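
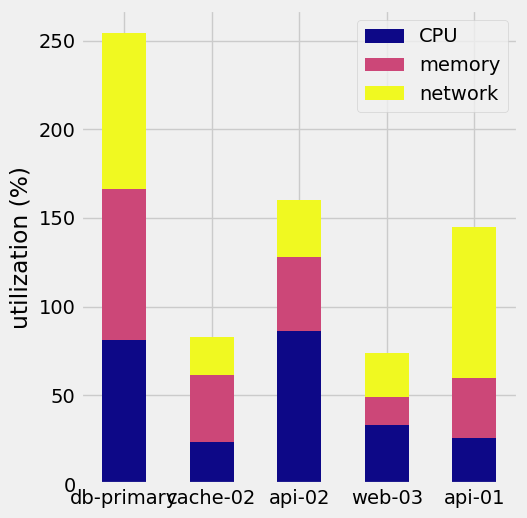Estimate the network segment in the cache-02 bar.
network top ≈ 75, bottom ≈ 50; segment ≈ 25.

≈ 25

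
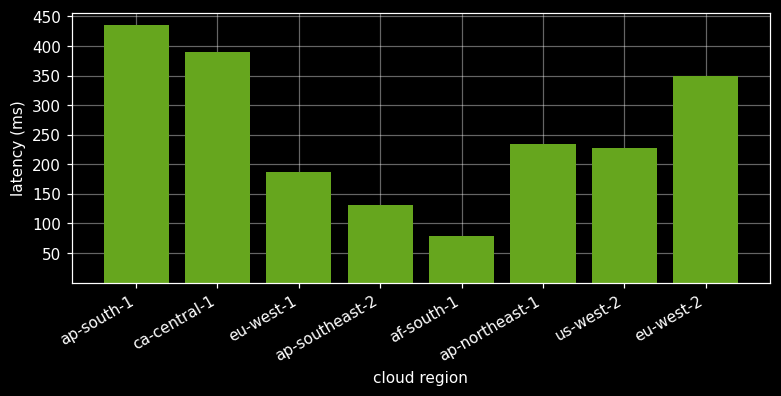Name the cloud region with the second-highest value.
ca-central-1

Top 3: ap-south-1 ≈ 450, ca-central-1 ≈ 400, eu-west-2 ≈ 350.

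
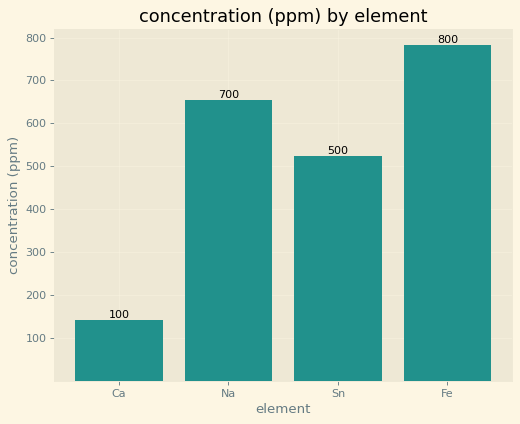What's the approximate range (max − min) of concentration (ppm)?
≈ 700

Max Fe ≈ 800, min Ca ≈ 100; range ≈ 700.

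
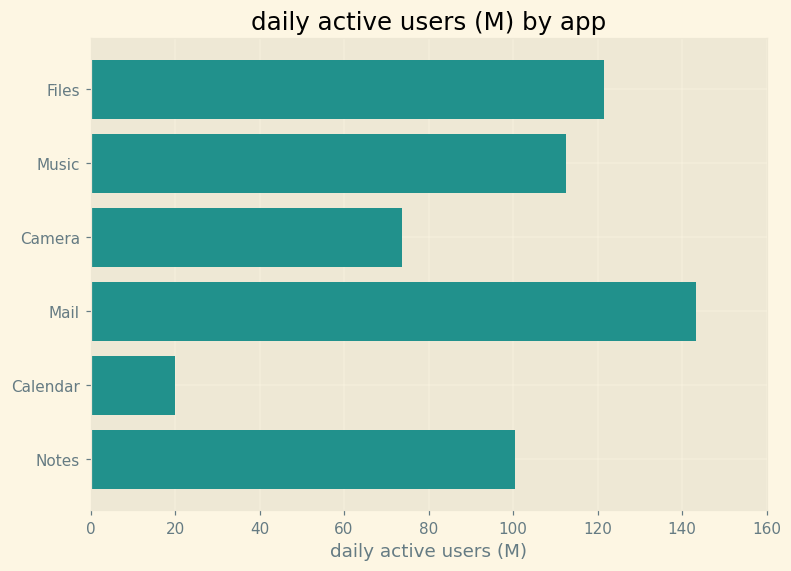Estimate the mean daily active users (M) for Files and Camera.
(120 + 80) / 2 ≈ 100.

≈ 100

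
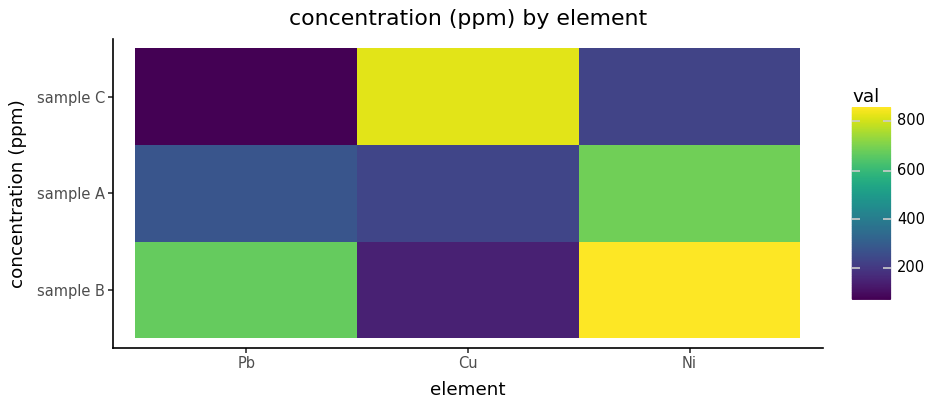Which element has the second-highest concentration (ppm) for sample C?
Ni

Top 3 for sample C: Cu ≈ 800, Ni ≈ 200, Pb ≈ 100.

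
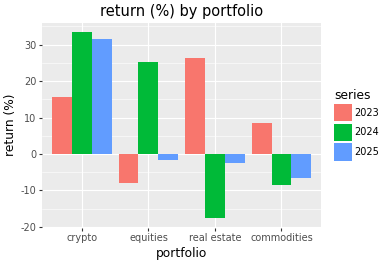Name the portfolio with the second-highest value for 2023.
Top 3 for 2023: real estate ≈ 25, crypto ≈ 15, commodities ≈ 10.

crypto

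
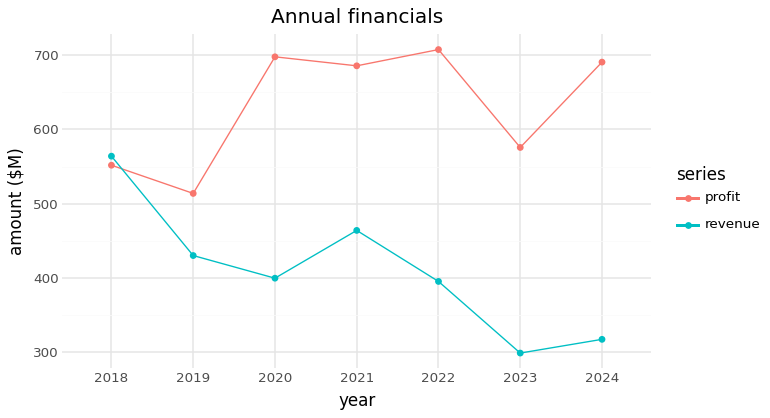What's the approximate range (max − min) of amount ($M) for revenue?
Max 2018 ≈ 550, min 2023 ≈ 300; range ≈ 250.

≈ 250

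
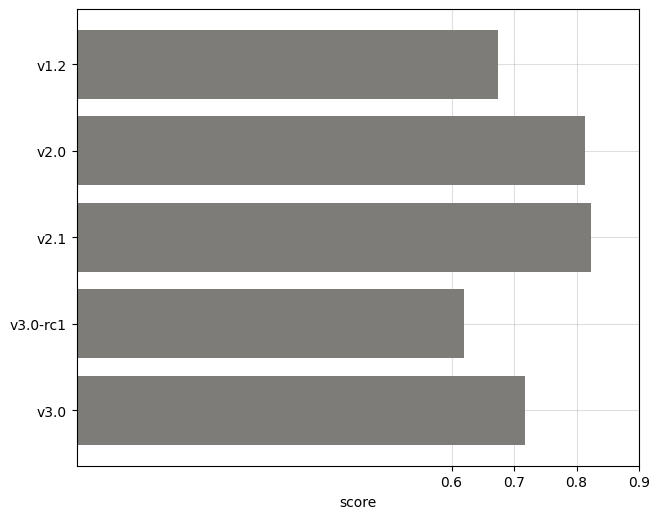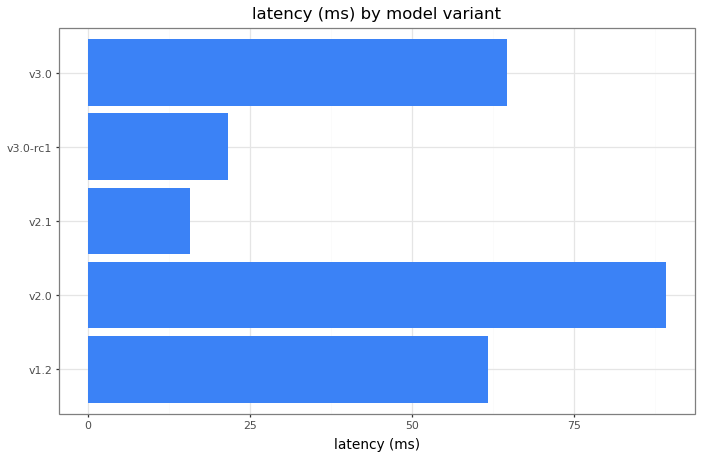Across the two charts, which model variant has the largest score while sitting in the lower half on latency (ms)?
v2.1

Chart 2 median latency (ms) ≈ 60; below-median model variants: v2.1, v3.0-rc1. Among those, v2.1 has the highest score (≈ 0.8).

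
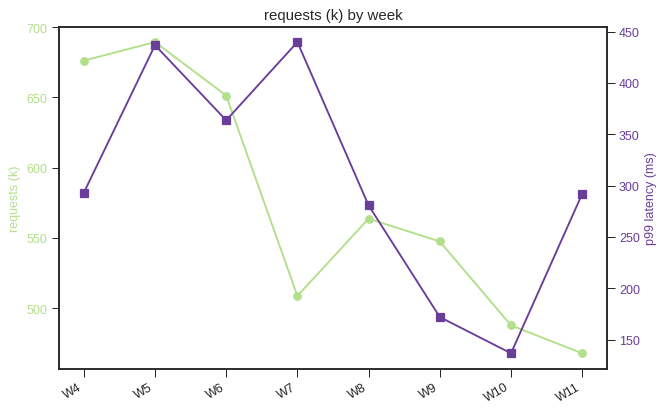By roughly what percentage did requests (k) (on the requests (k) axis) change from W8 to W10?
W8 ≈ 560, W10 ≈ 480; (480 − 560) / 560 ≈ -14.3%.

≈ -14.3%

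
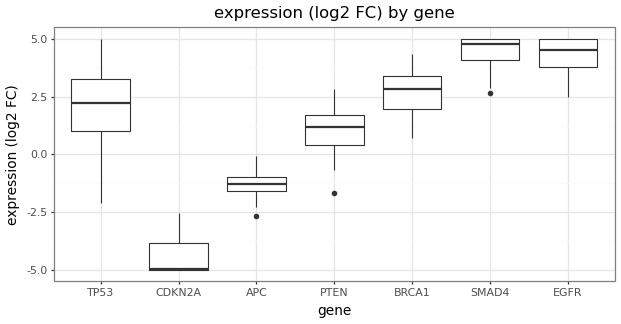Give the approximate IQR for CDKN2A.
≈ 1

Q3 ≈ -4, Q1 ≈ -5; IQR ≈ 1.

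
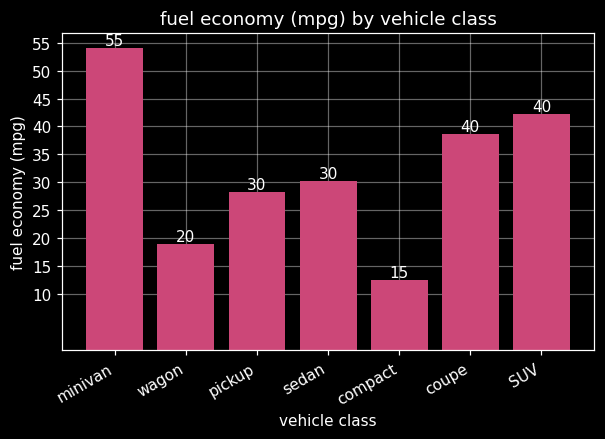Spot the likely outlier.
minivan ≈ 55; the rest sit between ≈ 15 and ≈ 40.

minivan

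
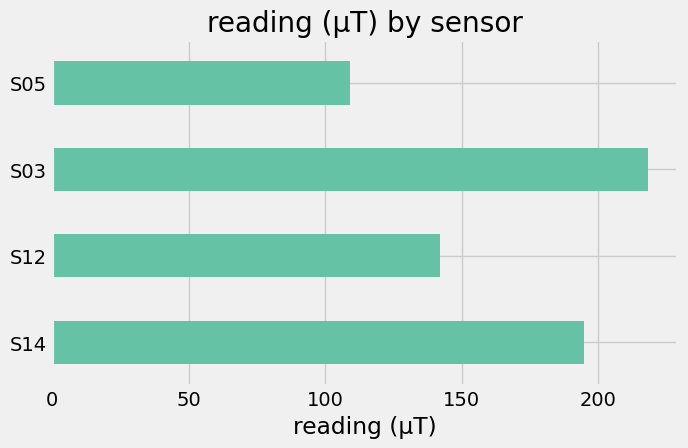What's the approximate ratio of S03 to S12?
S03 ≈ 220, S12 ≈ 140; 220/140 ≈ 1.57.

≈ 1.57×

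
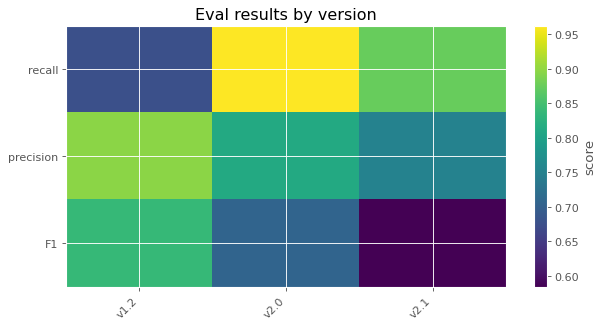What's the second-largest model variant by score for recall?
v2.1

Top 3 for recall: v2.0 ≈ 0.95, v2.1 ≈ 0.85, v1.2 ≈ 0.70.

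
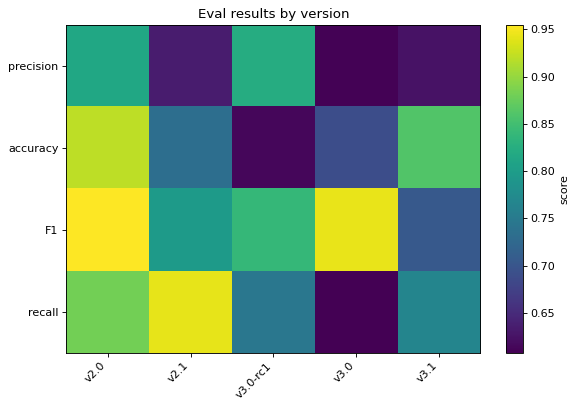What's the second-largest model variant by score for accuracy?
v3.1

Top 3 for accuracy: v2.0 ≈ 0.90, v3.1 ≈ 0.85, v2.1 ≈ 0.75.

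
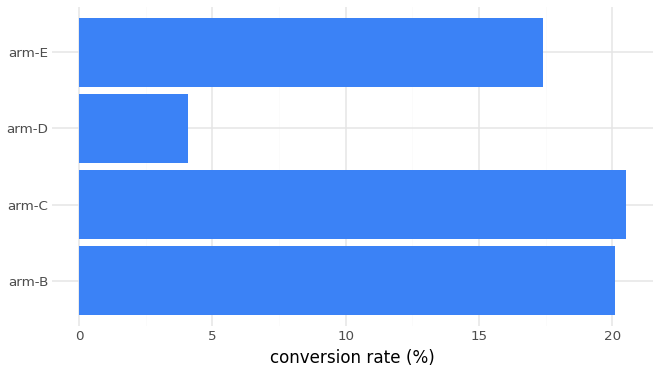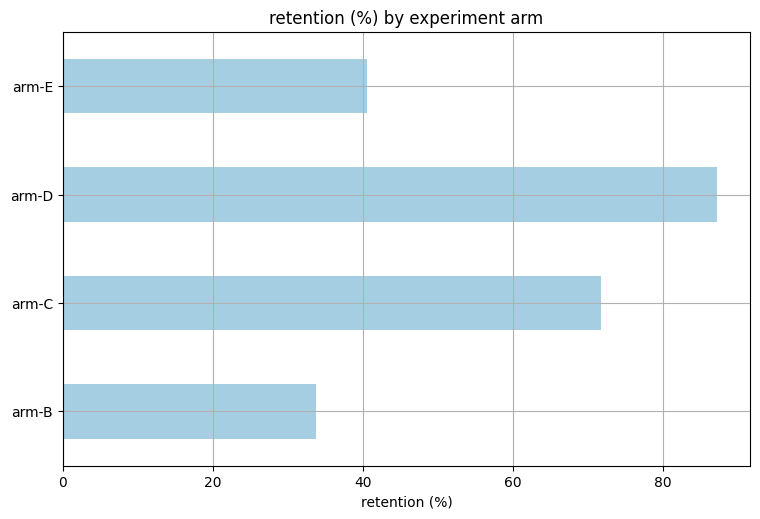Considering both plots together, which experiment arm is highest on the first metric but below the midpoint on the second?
arm-B

Chart 2 median retention (%) ≈ 60; below-median experiment arms: arm-B, arm-E. Among those, arm-B has the highest conversion rate (%) (≈ 20).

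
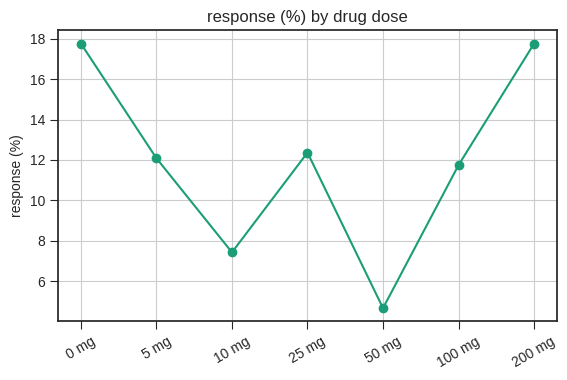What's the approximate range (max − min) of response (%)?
≈ 14

Max 0 mg ≈ 18, min 50 mg ≈ 4; range ≈ 14.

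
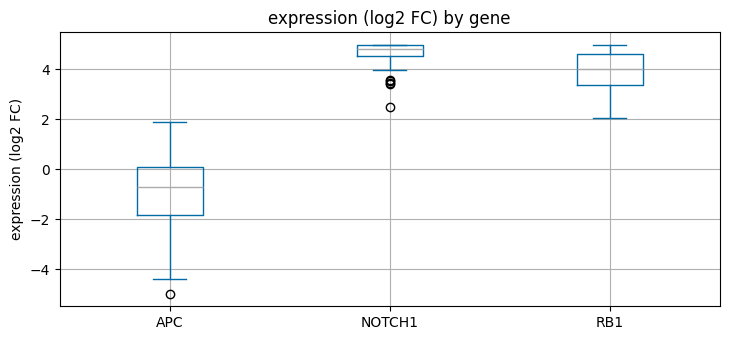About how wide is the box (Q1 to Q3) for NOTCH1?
≈ 0.5

Q3 ≈ 5.0, Q1 ≈ 4.5; IQR ≈ 0.5.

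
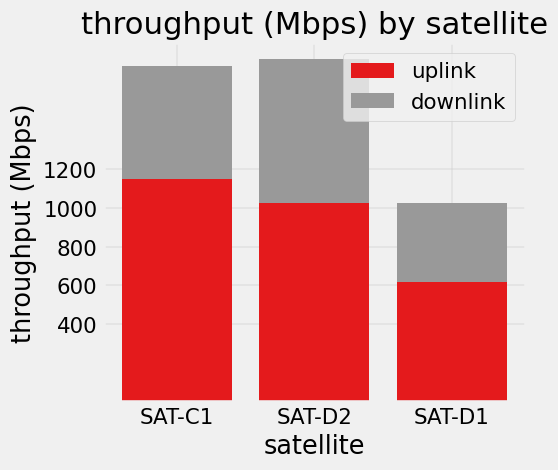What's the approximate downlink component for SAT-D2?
downlink top ≈ 1800, bottom ≈ 1000; segment ≈ 800.

≈ 800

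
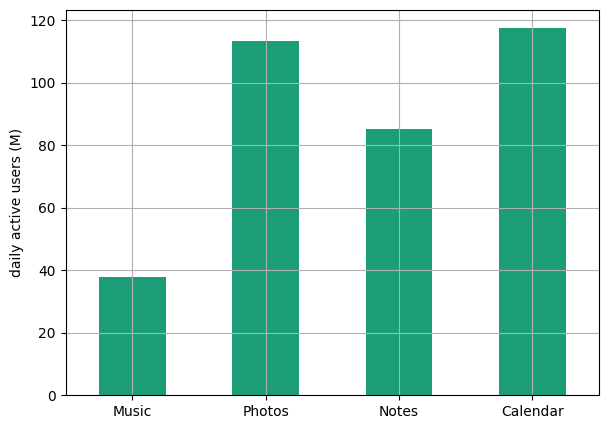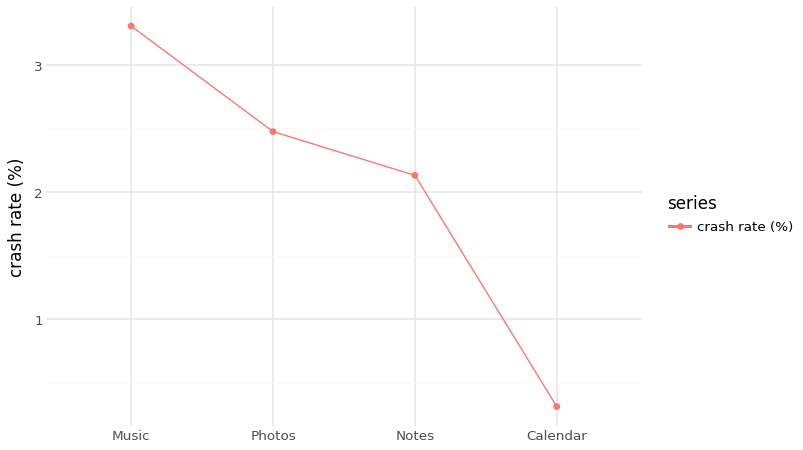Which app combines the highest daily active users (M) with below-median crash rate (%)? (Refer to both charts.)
Chart 2 median crash rate (%) ≈ 2.5; below-median apps: Notes, Calendar. Among those, Calendar has the highest daily active users (M) (≈ 120).

Calendar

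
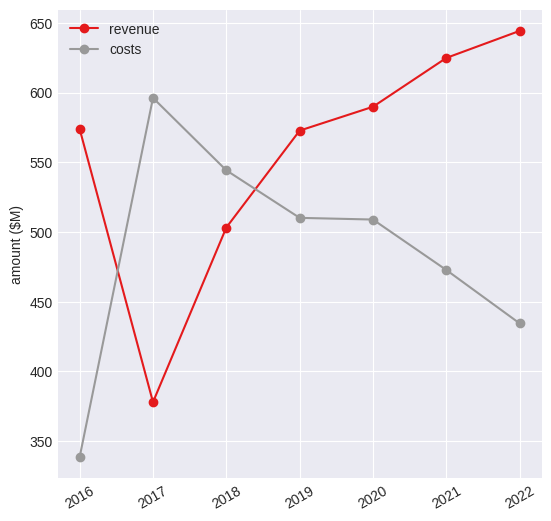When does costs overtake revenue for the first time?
2017

2016: costs ≈ 350 vs revenue ≈ 550 (not yet); 2017: costs ≈ 600 vs revenue ≈ 400 (first crossover).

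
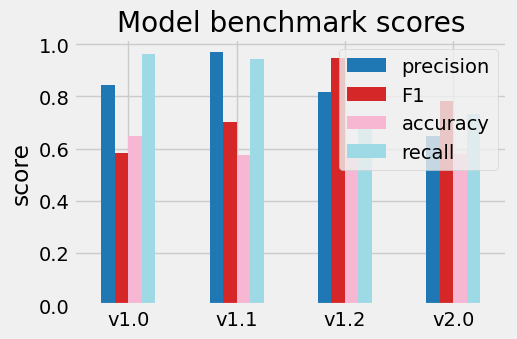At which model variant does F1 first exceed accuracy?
v1.0: F1 ≈ 0.6 vs accuracy ≈ 0.6 (not yet); v1.1: F1 ≈ 0.7 vs accuracy ≈ 0.6 (first crossover).

v1.1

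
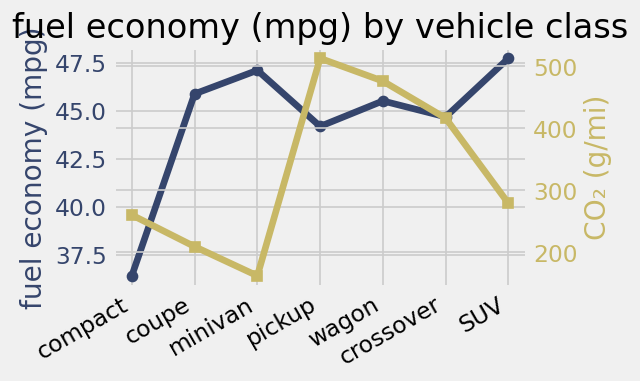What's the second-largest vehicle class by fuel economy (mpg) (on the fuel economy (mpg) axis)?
Top 3 (on the fuel economy (mpg) axis): SUV ≈ 48, minivan ≈ 47, coupe ≈ 46.

minivan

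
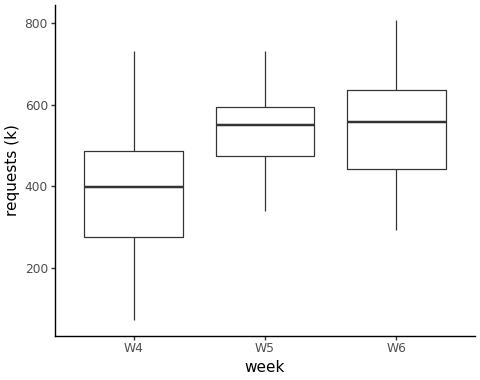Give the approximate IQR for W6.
Q3 ≈ 640, Q1 ≈ 440; IQR ≈ 200.

≈ 200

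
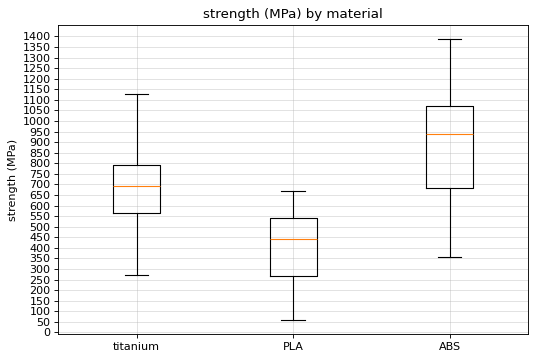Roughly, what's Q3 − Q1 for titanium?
≈ 250

Q3 ≈ 800, Q1 ≈ 550; IQR ≈ 250.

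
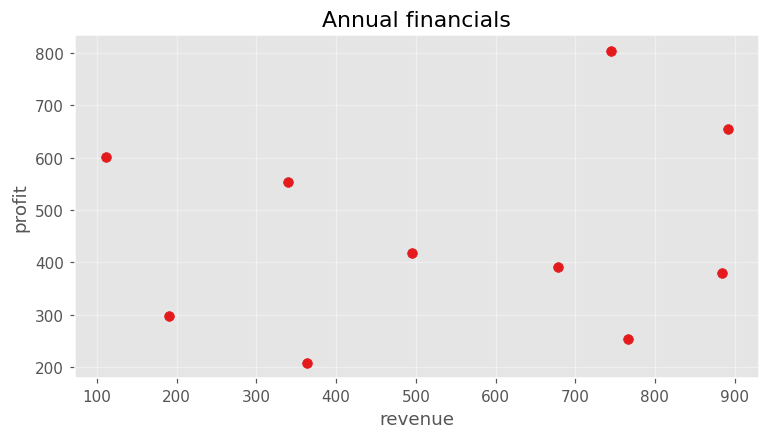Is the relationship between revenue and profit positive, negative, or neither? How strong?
no clear correlation

Points are roughly uncorrelated; weak (|r| ≈ 0.2).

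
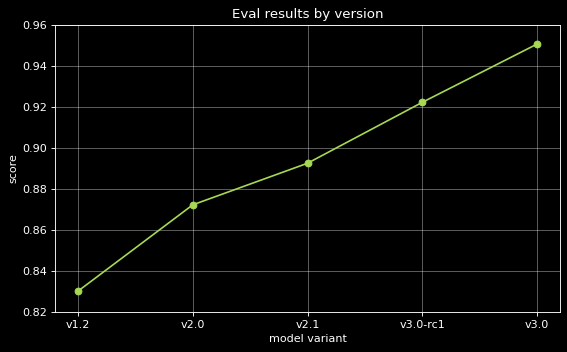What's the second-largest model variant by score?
Top 3: v3.0 ≈ 0.96, v3.0-rc1 ≈ 0.92, v2.1 ≈ 0.90.

v3.0-rc1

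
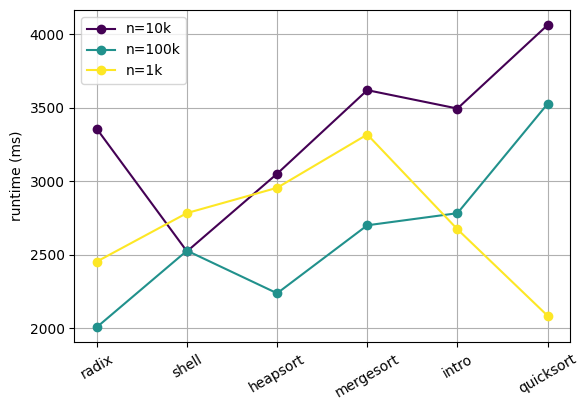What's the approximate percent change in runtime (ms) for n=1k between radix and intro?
radix ≈ 2400, intro ≈ 2600; (2600 − 2400) / 2400 ≈ +8.3%.

≈ +8.3%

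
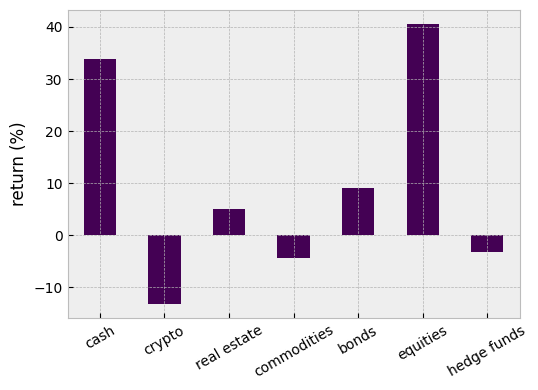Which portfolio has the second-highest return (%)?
Top 3: equities ≈ 40, cash ≈ 35, bonds ≈ 10.

cash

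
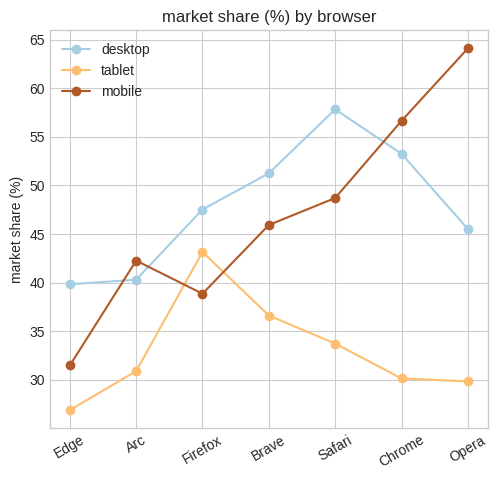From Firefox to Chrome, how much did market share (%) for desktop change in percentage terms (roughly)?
≈ +10%

Firefox ≈ 50, Chrome ≈ 55; (55 − 50) / 50 ≈ +10%.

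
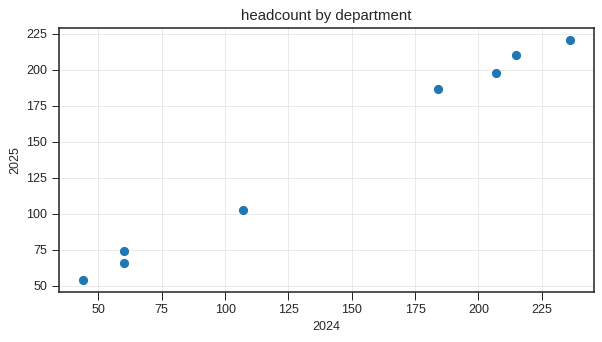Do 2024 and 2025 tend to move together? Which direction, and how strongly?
positive, strong

Points are positively correlated; strong (|r| ≈ 1.0).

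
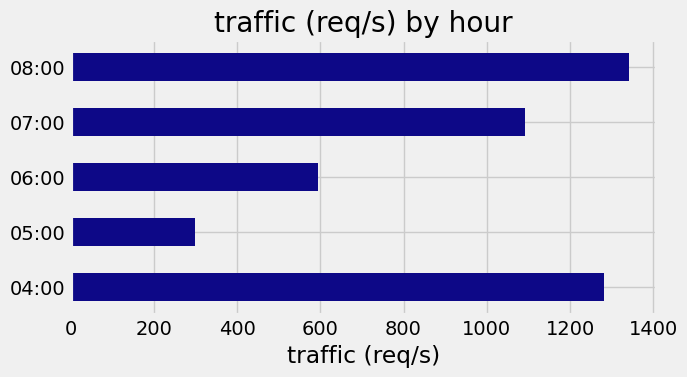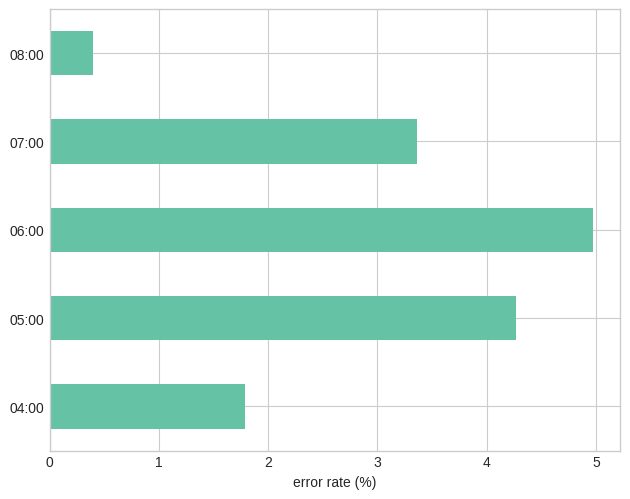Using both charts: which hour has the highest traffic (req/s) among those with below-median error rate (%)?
08:00

Chart 2 median error rate (%) ≈ 3.5; below-median hours: 04:00, 08:00. Among those, 08:00 has the highest traffic (req/s) (≈ 1400).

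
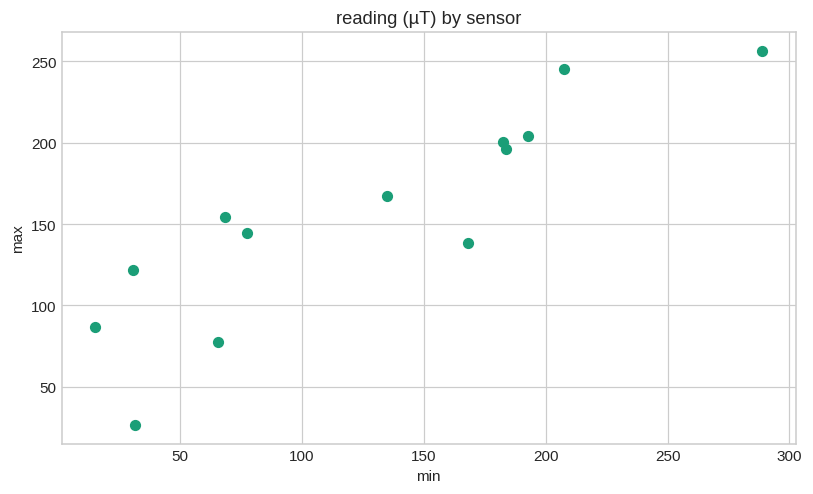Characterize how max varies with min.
positive, strong

Points are positively correlated; strong (|r| ≈ 0.9).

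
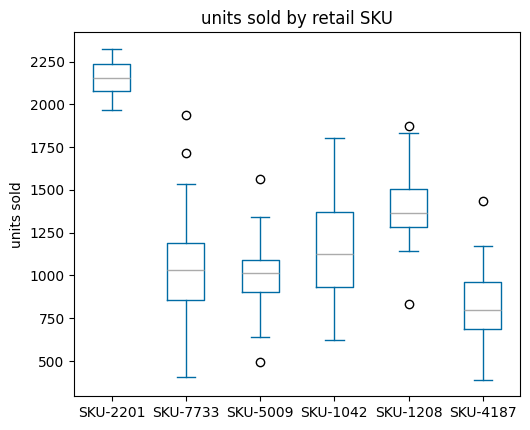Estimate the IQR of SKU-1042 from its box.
Q3 ≈ 1400, Q1 ≈ 1000; IQR ≈ 400.

≈ 400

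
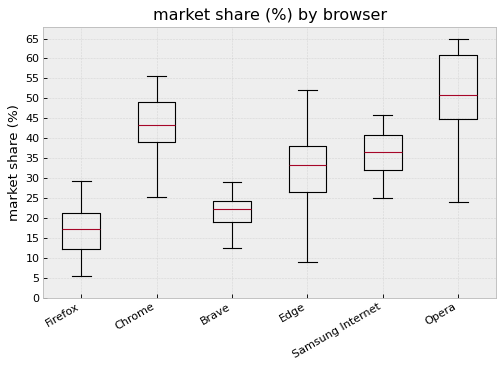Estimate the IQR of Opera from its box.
≈ 15

Q3 ≈ 60, Q1 ≈ 45; IQR ≈ 15.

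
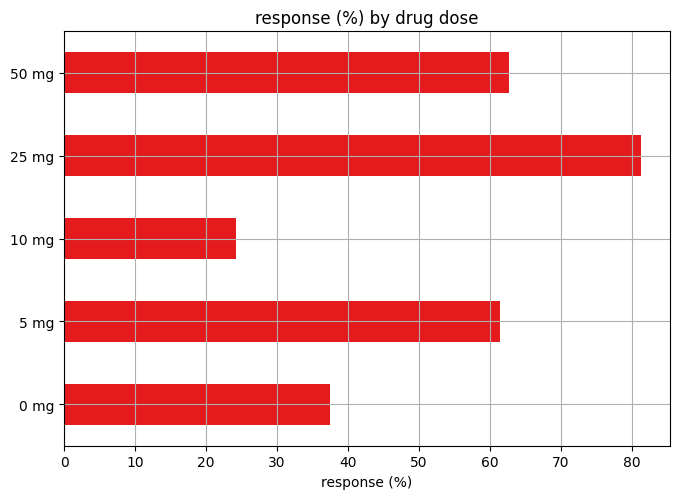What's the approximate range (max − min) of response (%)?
Max 25 mg ≈ 80, min 10 mg ≈ 20; range ≈ 60.

≈ 60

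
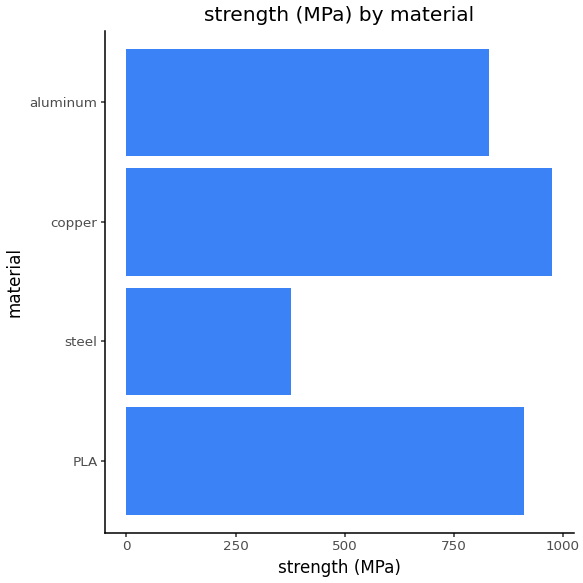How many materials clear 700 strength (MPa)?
Above 700: PLA, copper, aluminum.

3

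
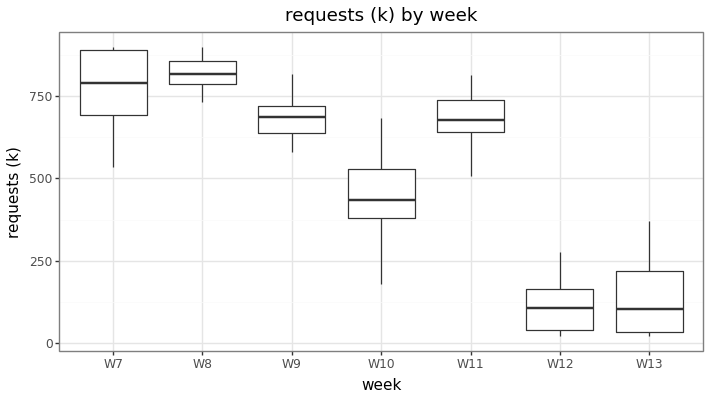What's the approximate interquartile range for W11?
Q3 ≈ 700, Q1 ≈ 600; IQR ≈ 100.

≈ 100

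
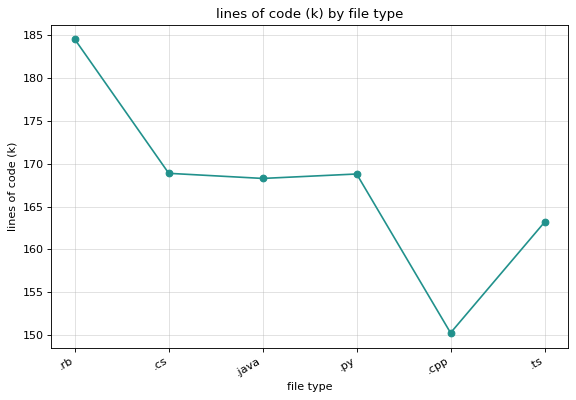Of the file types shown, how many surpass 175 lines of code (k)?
1

Above 175: .rb.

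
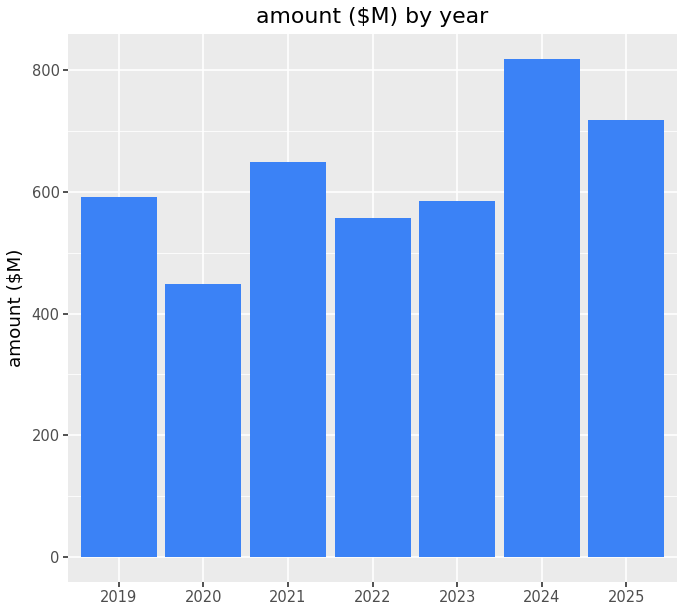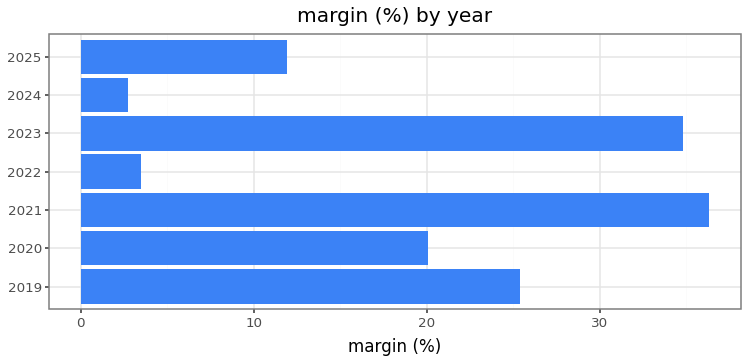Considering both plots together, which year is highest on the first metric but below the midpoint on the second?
2024

Chart 2 median margin (%) ≈ 20; below-median years: 2022, 2024, 2025. Among those, 2024 has the highest amount ($M) (≈ 800).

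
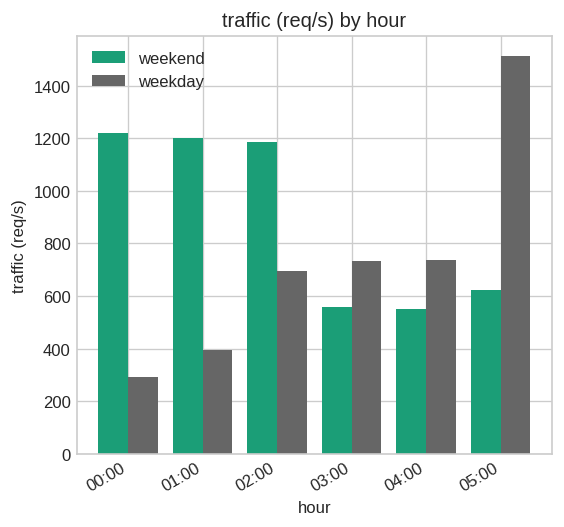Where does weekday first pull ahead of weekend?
02:00: weekday ≈ 600 vs weekend ≈ 1200 (not yet); 03:00: weekday ≈ 800 vs weekend ≈ 600 (first crossover).

03:00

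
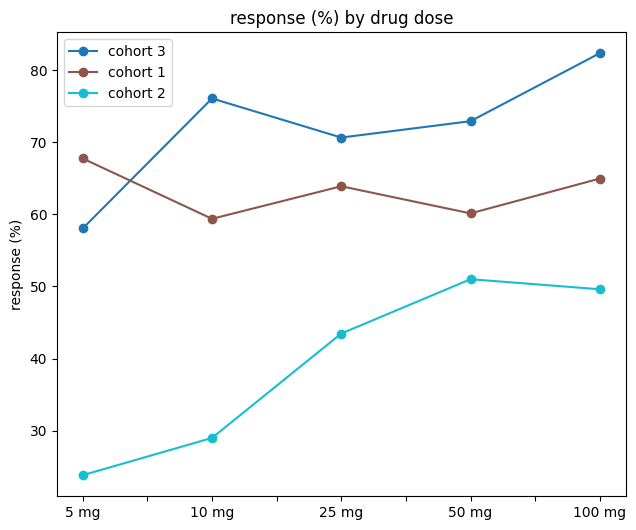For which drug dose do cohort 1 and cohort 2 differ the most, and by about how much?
5 mg, ≈ 45 %

5 mg: cohort 1 ≈ 70, cohort 2 ≈ 25 → gap ≈ 45. Next-largest (10 mg) is only ≈ 30.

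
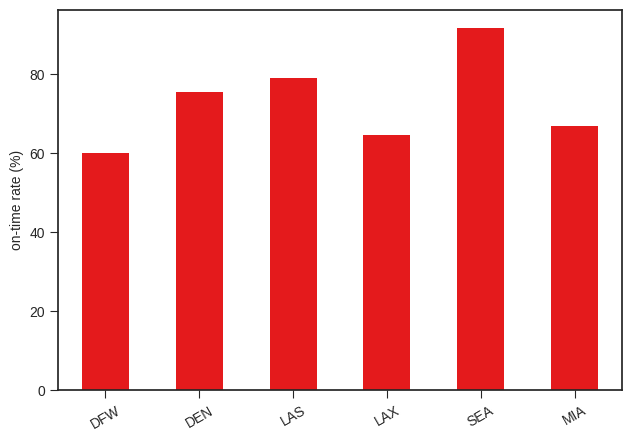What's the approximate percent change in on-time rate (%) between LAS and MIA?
≈ -12.5%

LAS ≈ 80, MIA ≈ 70; (70 − 80) / 80 ≈ -12.5%.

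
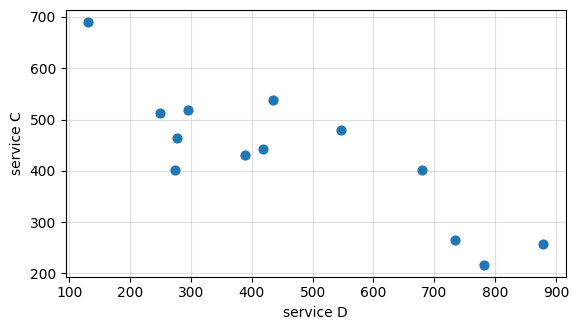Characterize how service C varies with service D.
negative, strong

Points are negatively correlated; strong (|r| ≈ 0.8).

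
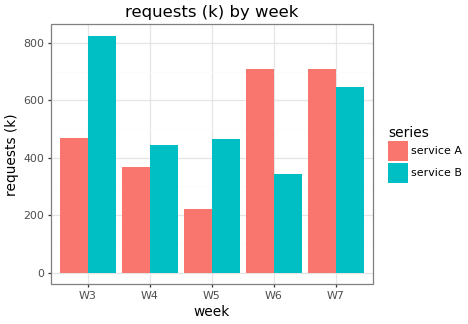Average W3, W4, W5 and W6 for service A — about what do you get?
≈ 450

(500 + 400 + 200 + 700) / 4 ≈ 450.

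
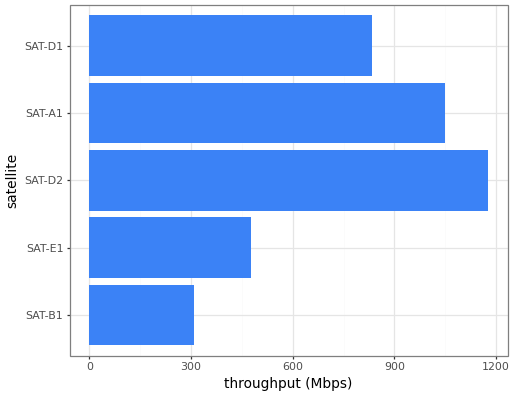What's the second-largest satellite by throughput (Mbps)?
Top 3: SAT-D2 ≈ 1200, SAT-A1 ≈ 1000, SAT-D1 ≈ 800.

SAT-A1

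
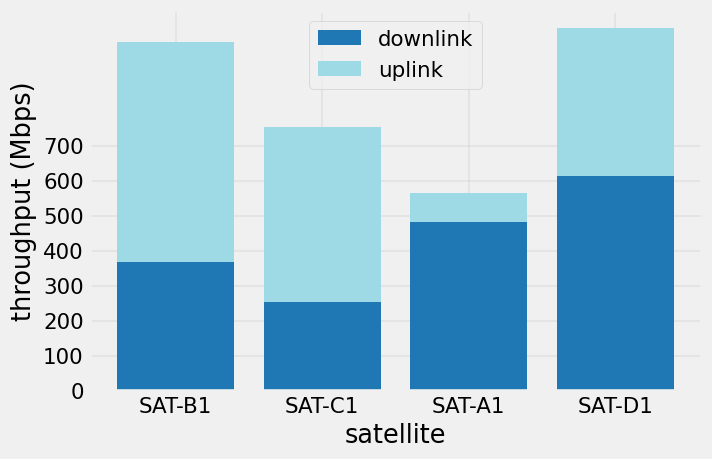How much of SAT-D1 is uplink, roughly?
uplink top ≈ 1000, bottom ≈ 600; segment ≈ 400.

≈ 400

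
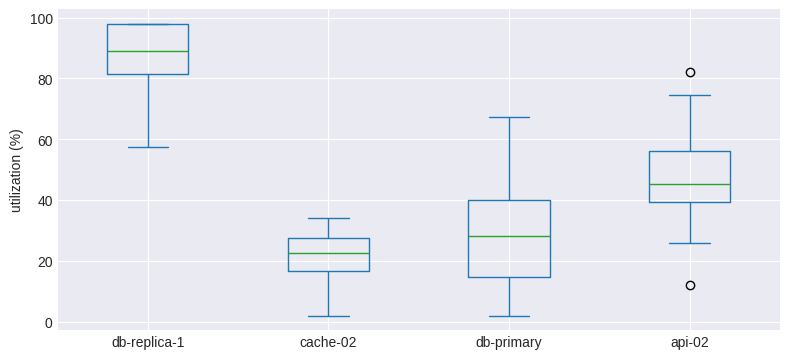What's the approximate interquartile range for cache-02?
≈ 10

Q3 ≈ 30, Q1 ≈ 20; IQR ≈ 10.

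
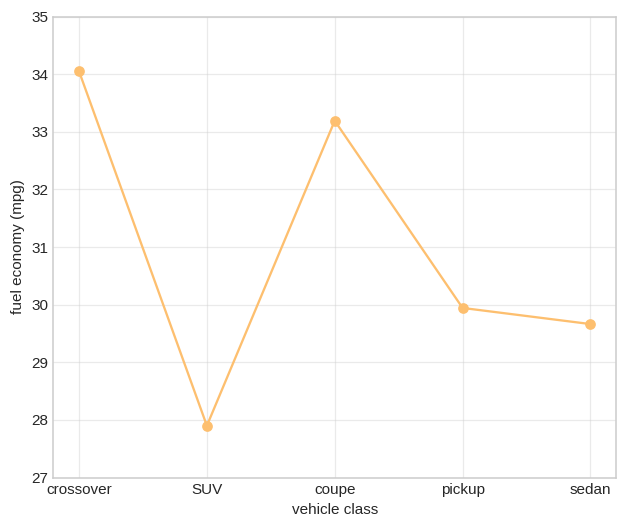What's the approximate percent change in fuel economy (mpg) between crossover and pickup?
crossover ≈ 34, pickup ≈ 30; (30 − 34) / 34 ≈ -11.8%.

≈ -11.8%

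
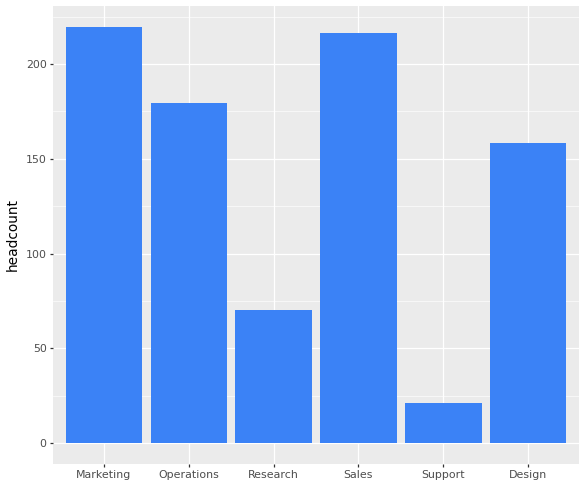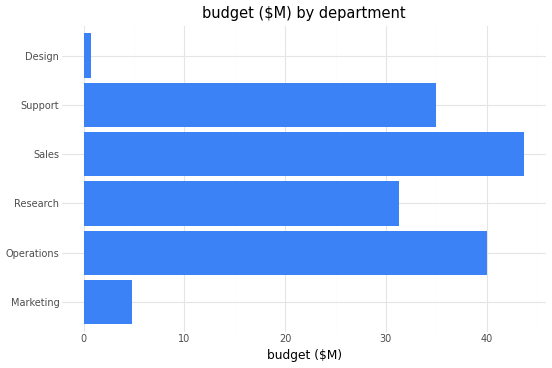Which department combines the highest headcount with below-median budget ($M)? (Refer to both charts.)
Marketing

Chart 2 median budget ($M) ≈ 35; below-median departments: Marketing, Research, Design. Among those, Marketing has the highest headcount (≈ 225).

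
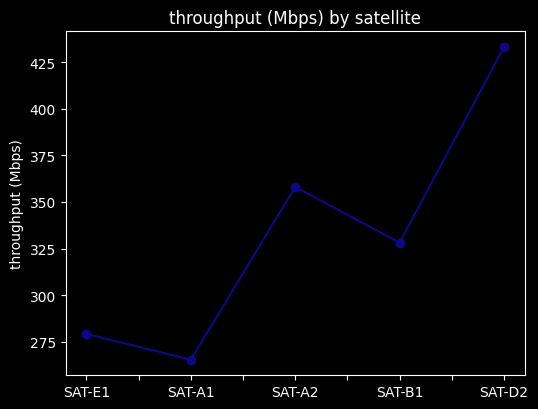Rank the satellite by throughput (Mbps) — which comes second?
SAT-A2

Top 3: SAT-D2 ≈ 440, SAT-A2 ≈ 360, SAT-B1 ≈ 320.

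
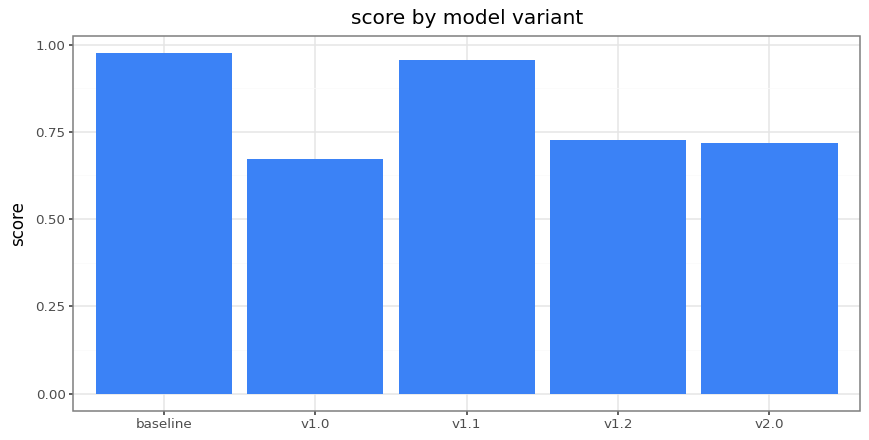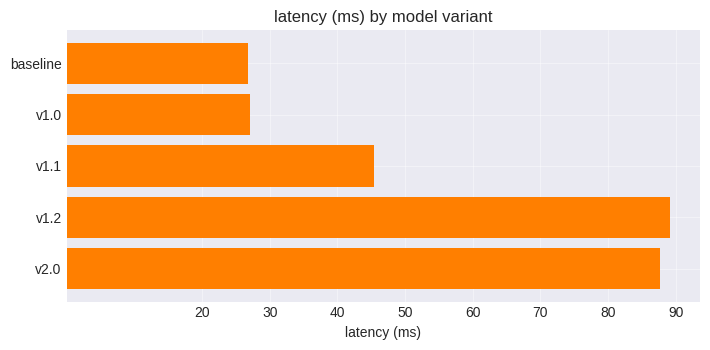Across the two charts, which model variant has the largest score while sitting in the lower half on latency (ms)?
baseline

Chart 2 median latency (ms) ≈ 50; below-median model variants: baseline, v1.0. Among those, baseline has the highest score (≈ 1).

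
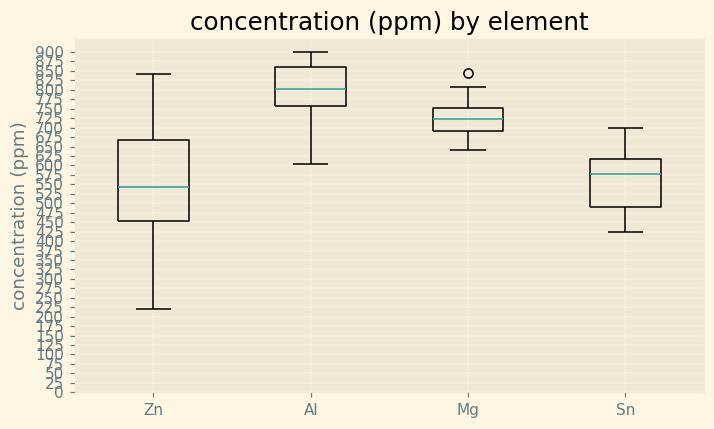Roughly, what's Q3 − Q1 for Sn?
Q3 ≈ 625, Q1 ≈ 500; IQR ≈ 125.

≈ 125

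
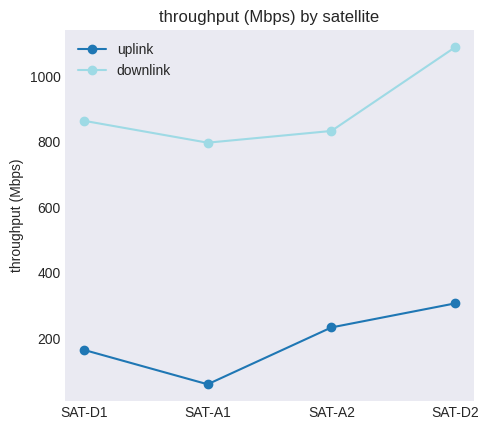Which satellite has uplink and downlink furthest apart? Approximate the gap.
SAT-D2: uplink ≈ 300, downlink ≈ 1100 → gap ≈ 800. Next-largest (SAT-A1) is only ≈ 700.

SAT-D2, ≈ 800 Mbps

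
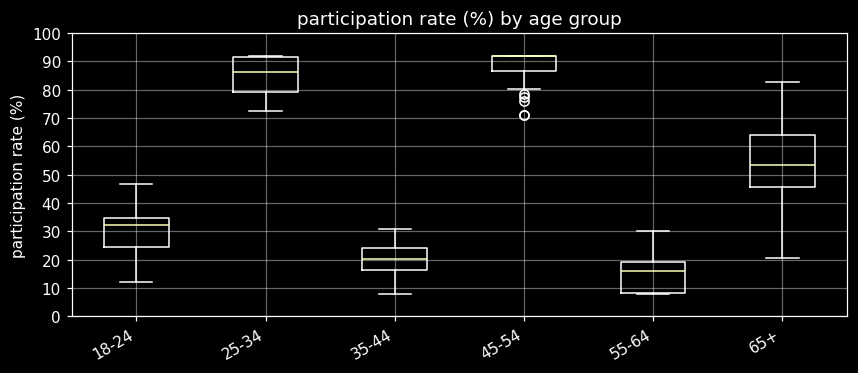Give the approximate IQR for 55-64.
≈ 10

Q3 ≈ 20, Q1 ≈ 10; IQR ≈ 10.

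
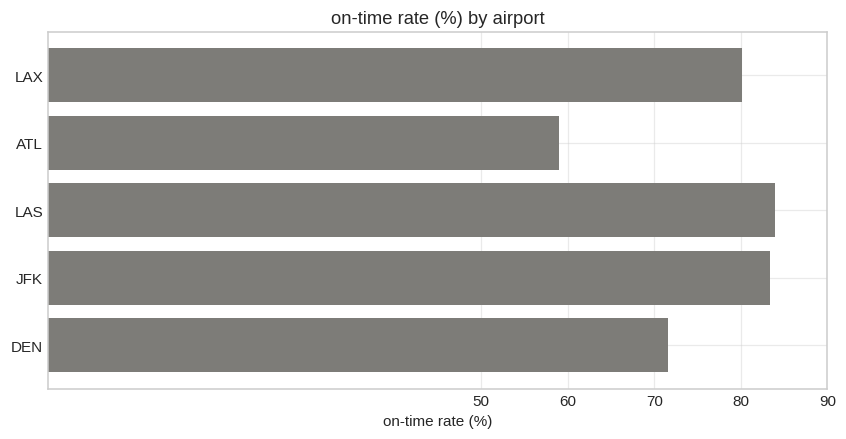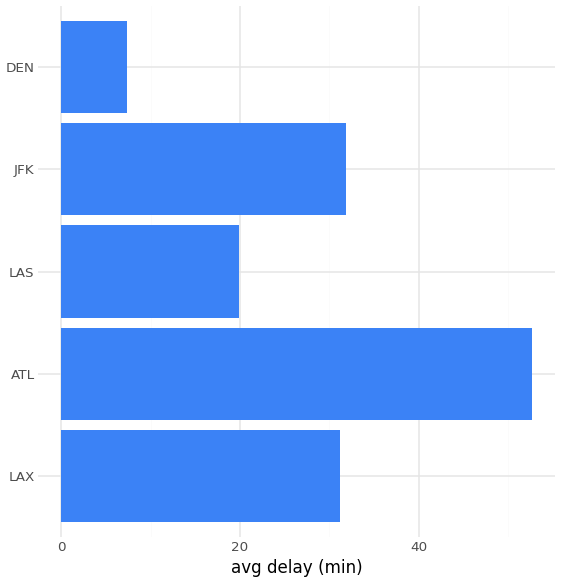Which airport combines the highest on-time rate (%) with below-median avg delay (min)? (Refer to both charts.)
LAS

Chart 2 median avg delay (min) ≈ 30; below-median airports: LAS, DEN. Among those, LAS has the highest on-time rate (%) (≈ 80).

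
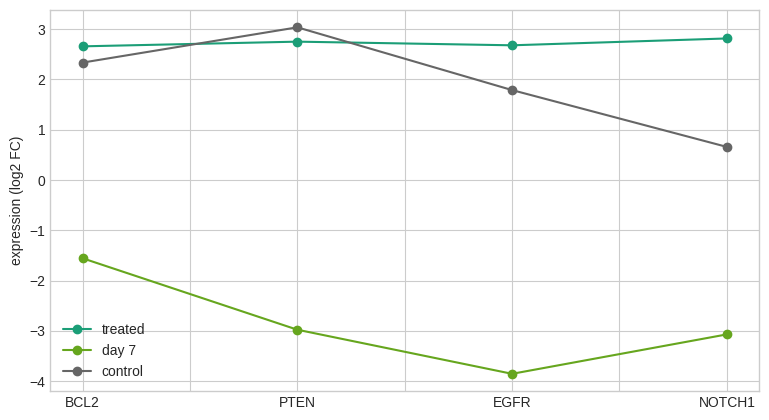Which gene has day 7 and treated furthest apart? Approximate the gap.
EGFR: day 7 ≈ -4, treated ≈ 3 → gap ≈ 7. Next-largest (NOTCH1) is only ≈ 6.

EGFR, ≈ 7 log2 FC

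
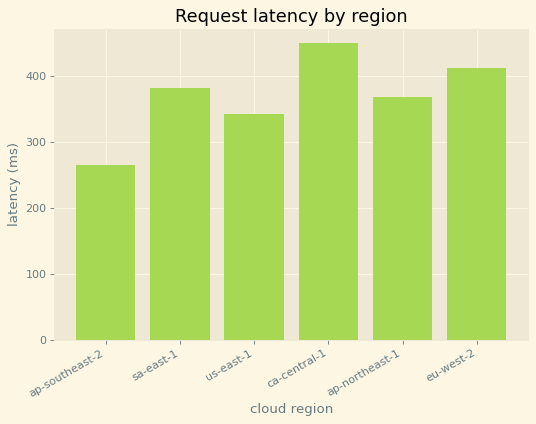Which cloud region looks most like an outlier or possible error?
ap-southeast-2 ≈ 250; the rest sit between ≈ 350 and ≈ 450.

ap-southeast-2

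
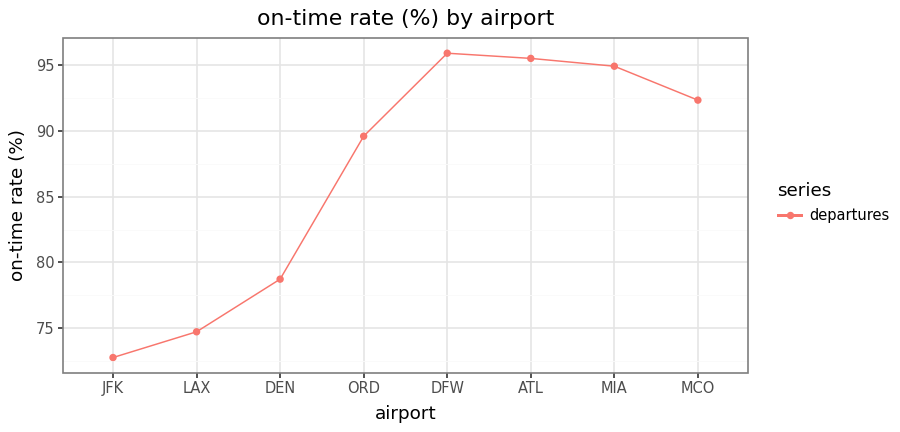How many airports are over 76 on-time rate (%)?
Above 76: DEN, ORD, DFW, ATL, MIA, MCO.

6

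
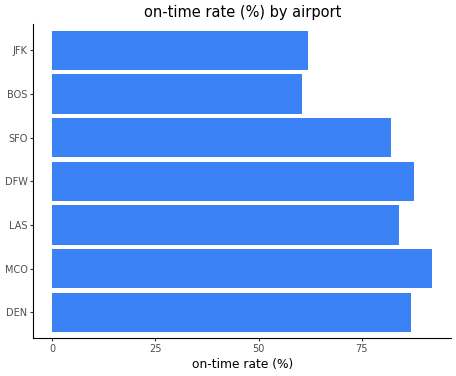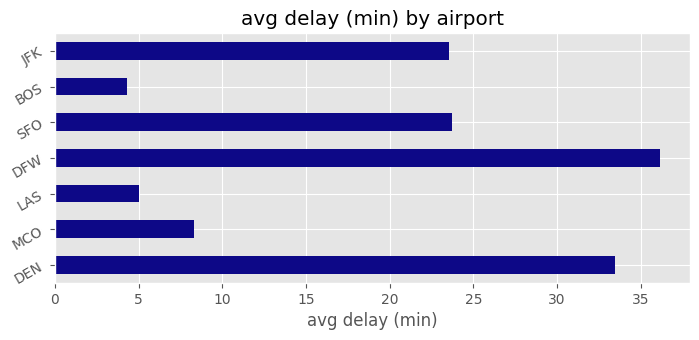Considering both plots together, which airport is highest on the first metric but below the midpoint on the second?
MCO

Chart 2 median avg delay (min) ≈ 25; below-median airports: MCO, LAS, BOS. Among those, MCO has the highest on-time rate (%) (≈ 90).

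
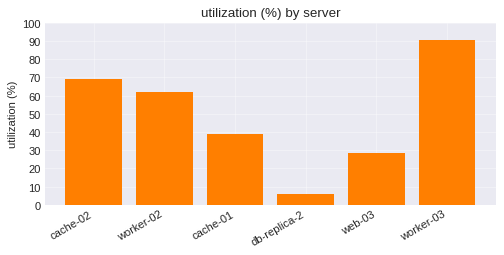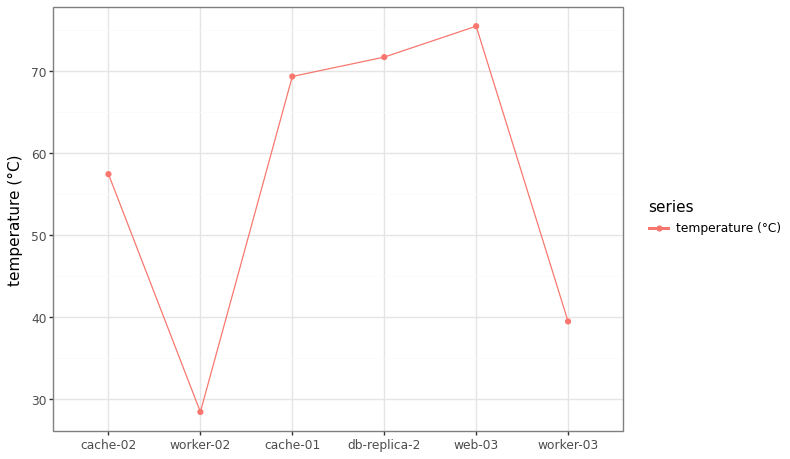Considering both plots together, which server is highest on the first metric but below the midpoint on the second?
Chart 2 median temperature (°C) ≈ 60; below-median servers: cache-02, worker-02, worker-03. Among those, worker-03 has the highest utilization (%) (≈ 90).

worker-03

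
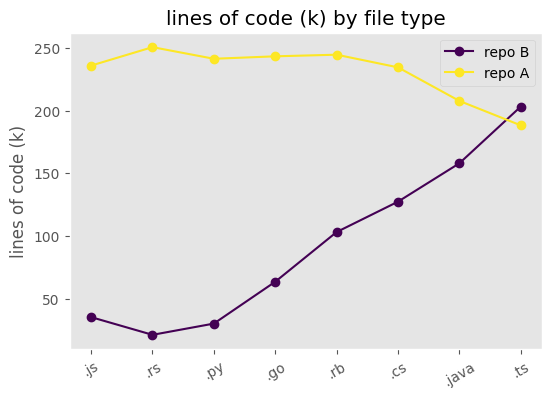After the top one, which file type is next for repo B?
.java

Top 3 for repo B: .ts ≈ 200, .java ≈ 160, .cs ≈ 120.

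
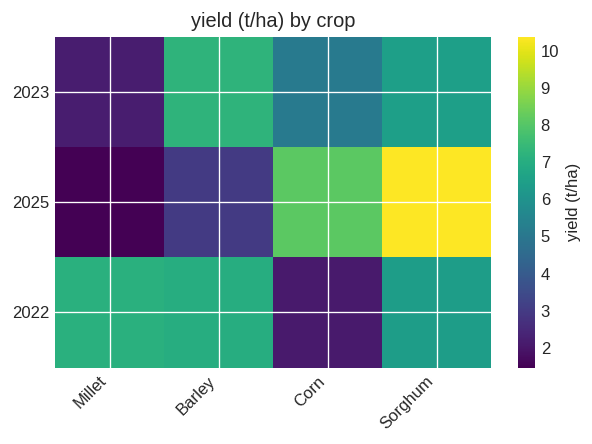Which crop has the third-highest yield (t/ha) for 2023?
Corn

Top 4 for 2023: Barley ≈ 7, Sorghum ≈ 6, Corn ≈ 5, Millet ≈ 2.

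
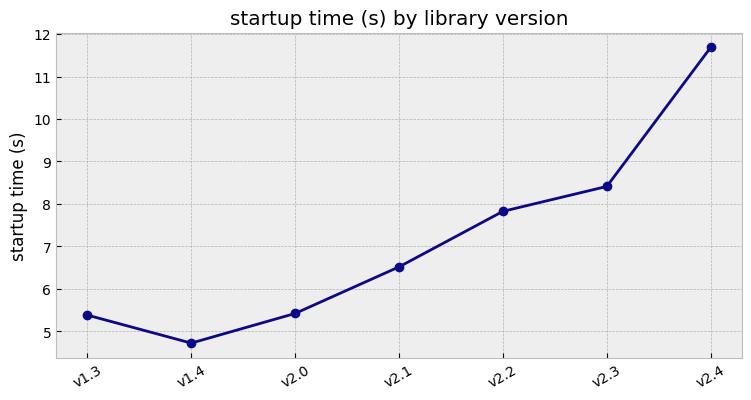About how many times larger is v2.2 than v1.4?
≈ 1.6×

v2.2 ≈ 8, v1.4 ≈ 5; 8/5 ≈ 1.6.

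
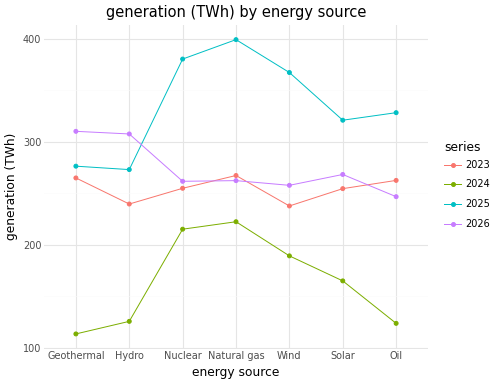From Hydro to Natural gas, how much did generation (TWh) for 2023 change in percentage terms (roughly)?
Hydro ≈ 250, Natural gas ≈ 275; (275 − 250) / 250 ≈ +10%.

≈ +10%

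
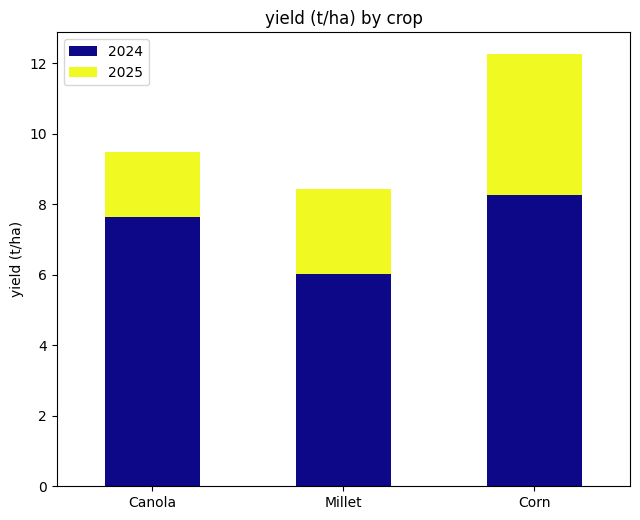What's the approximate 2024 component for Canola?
≈ 8

2024 top ≈ 8, bottom ≈ 0; segment ≈ 8.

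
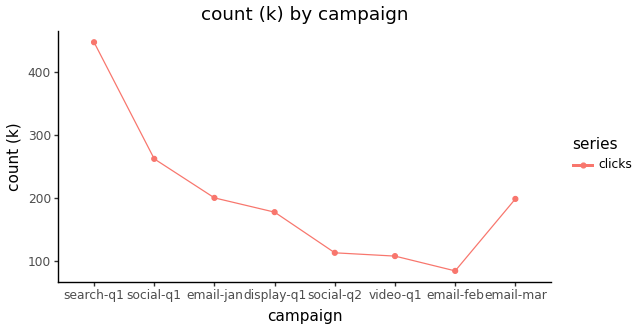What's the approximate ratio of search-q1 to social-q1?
≈ 1.8×

search-q1 ≈ 450, social-q1 ≈ 250; 450/250 ≈ 1.8.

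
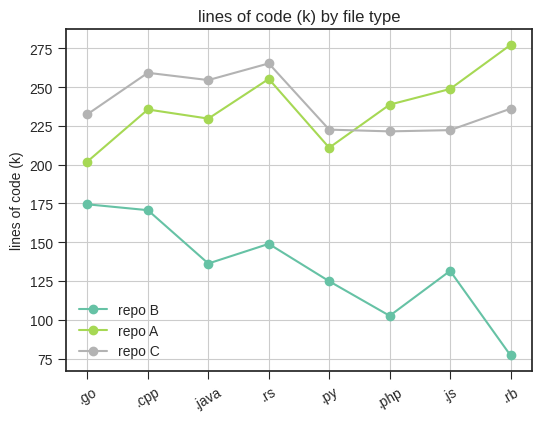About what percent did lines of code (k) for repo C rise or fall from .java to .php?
≈ -15.4%

.java ≈ 260, .php ≈ 220; (220 − 260) / 260 ≈ -15.4%.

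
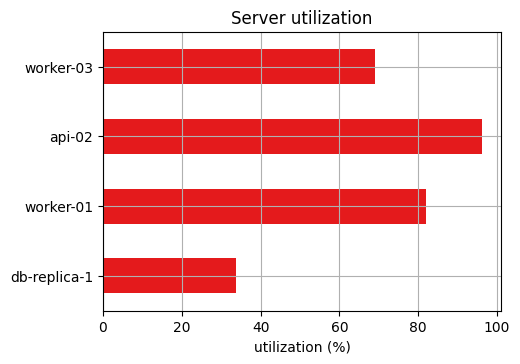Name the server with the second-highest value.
Top 3: api-02 ≈ 100, worker-01 ≈ 80, worker-03 ≈ 70.

worker-01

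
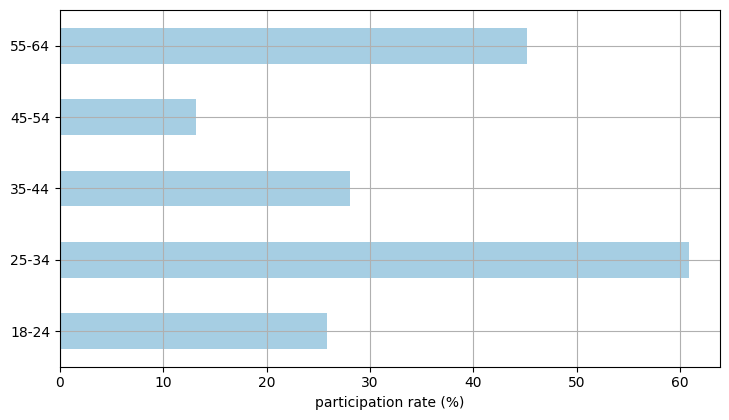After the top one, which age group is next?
Top 3: 25-34 ≈ 60, 55-64 ≈ 50, 35-44 ≈ 30.

55-64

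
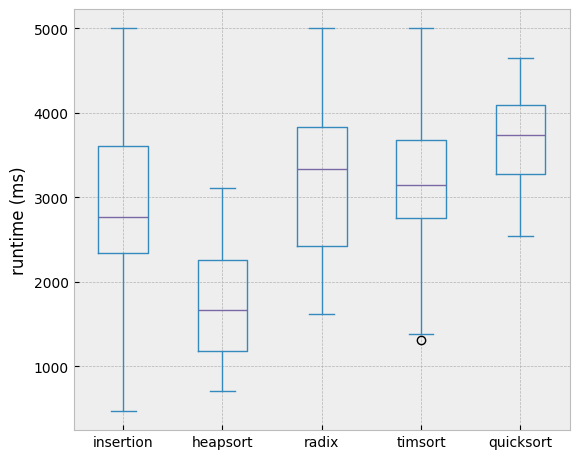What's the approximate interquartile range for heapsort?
≈ 1000

Q3 ≈ 2200, Q1 ≈ 1200; IQR ≈ 1000.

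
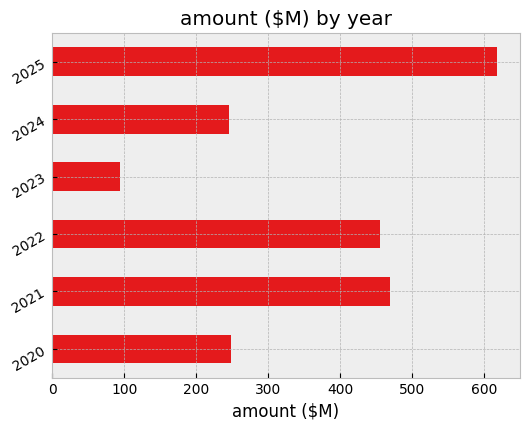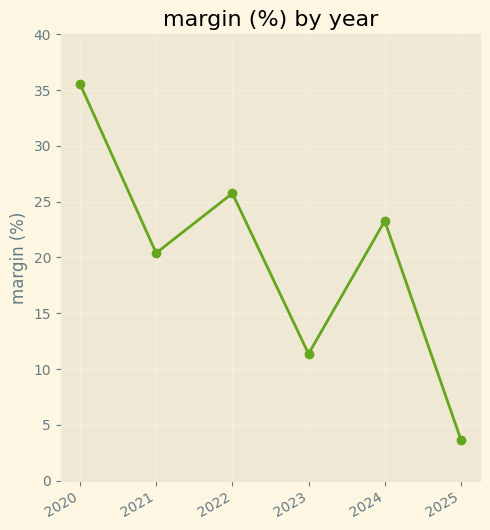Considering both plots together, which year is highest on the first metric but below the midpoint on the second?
2025

Chart 2 median margin (%) ≈ 20; below-median years: 2021, 2023, 2025. Among those, 2025 has the highest amount ($M) (≈ 600).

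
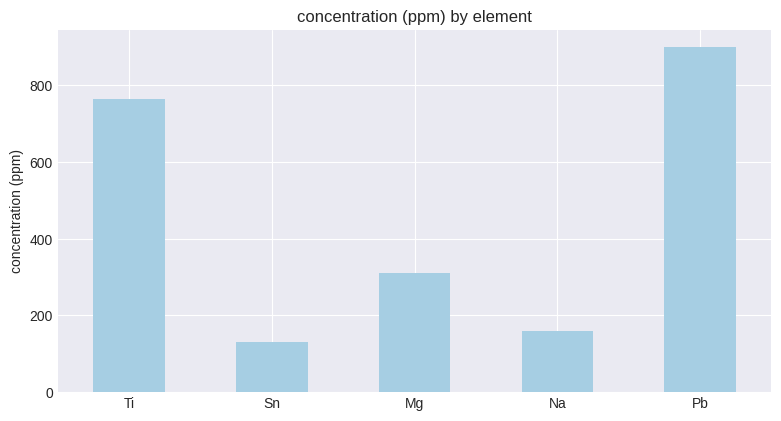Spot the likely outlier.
Pb

Pb ≈ 900; the rest sit between ≈ 100 and ≈ 800.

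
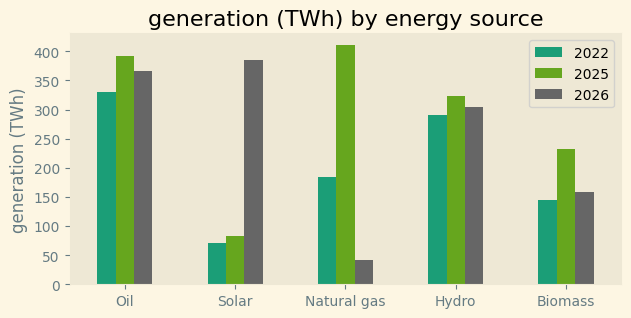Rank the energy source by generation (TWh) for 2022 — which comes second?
Top 3 for 2022: Oil ≈ 350, Hydro ≈ 300, Natural gas ≈ 200.

Hydro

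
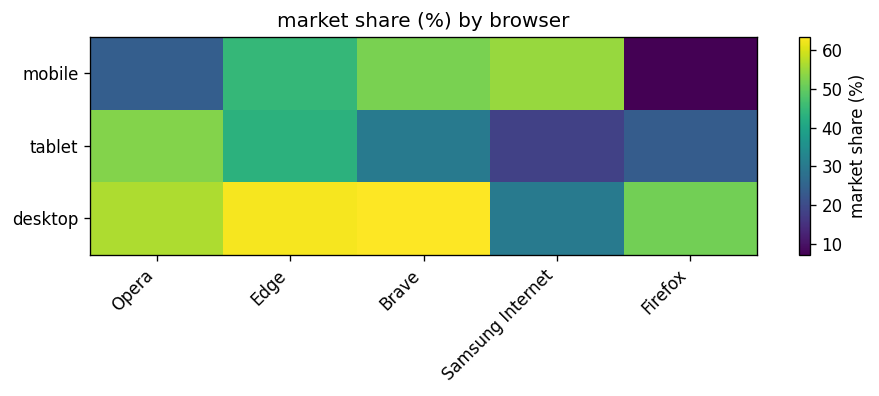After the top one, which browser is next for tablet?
Edge

Top 3 for tablet: Opera ≈ 55, Edge ≈ 45, Brave ≈ 30.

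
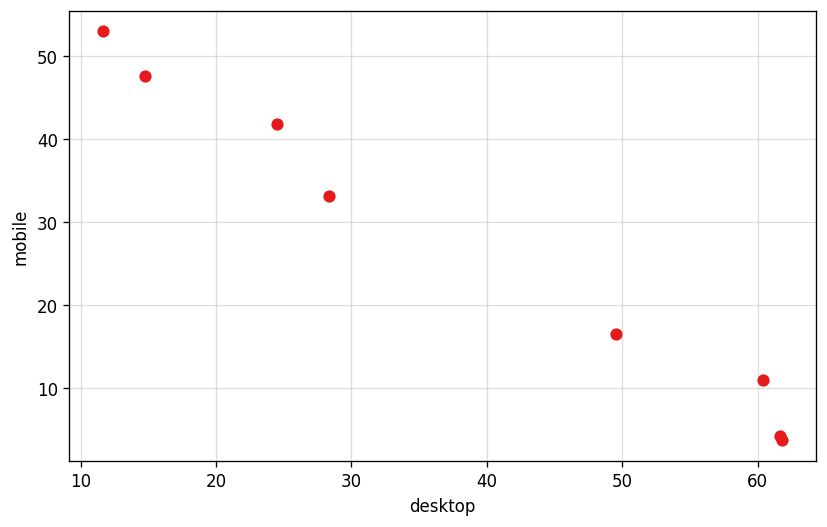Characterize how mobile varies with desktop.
negative, strong

Points are negatively correlated; strong (|r| ≈ 1.0).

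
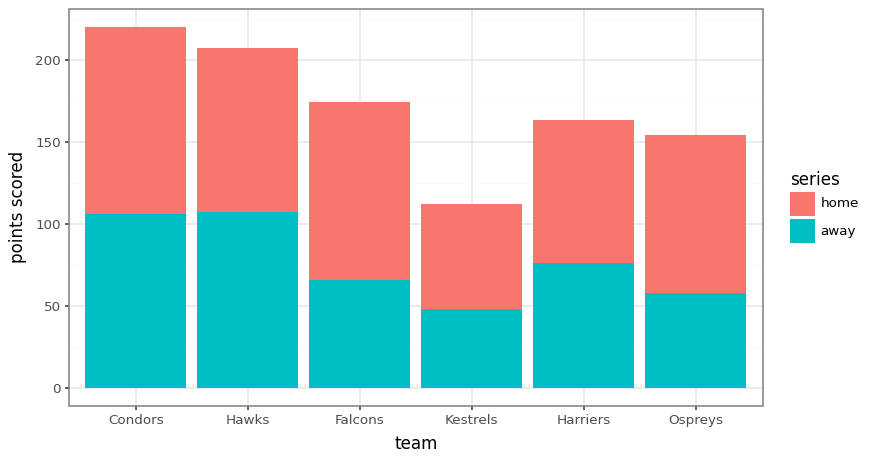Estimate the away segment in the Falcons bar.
away top ≈ 60, bottom ≈ 0; segment ≈ 60.

≈ 60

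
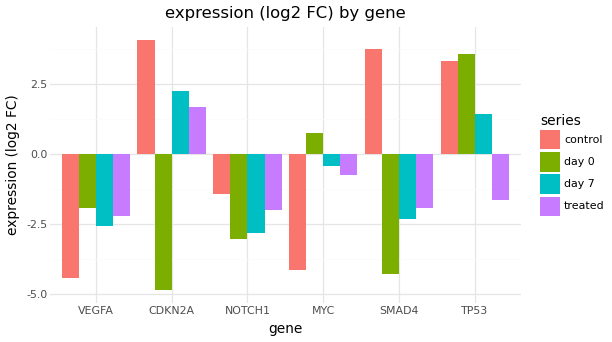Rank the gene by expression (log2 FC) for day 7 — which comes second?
TP53

Top 3 for day 7: CDKN2A ≈ 2, TP53 ≈ 1, MYC ≈ 0.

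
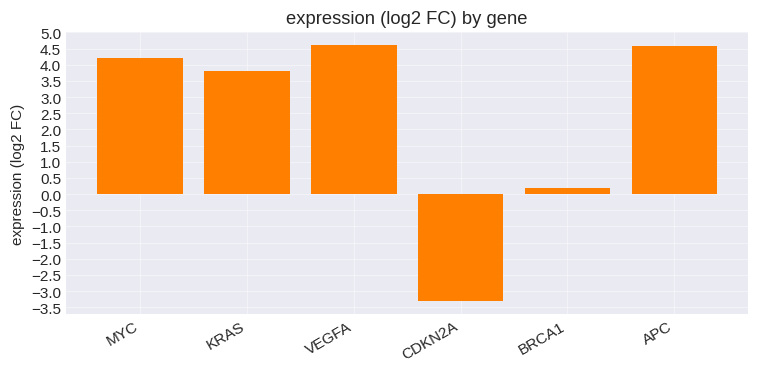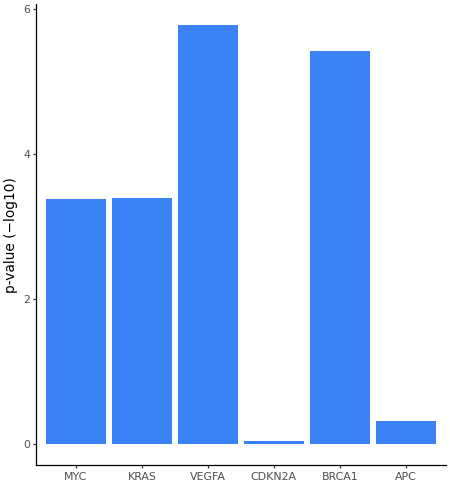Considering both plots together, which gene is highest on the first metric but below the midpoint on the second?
Chart 2 median p-value (−log10) ≈ 3; below-median genes: MYC, CDKN2A, APC. Among those, APC has the highest expression (log2 FC) (≈ 4.5).

APC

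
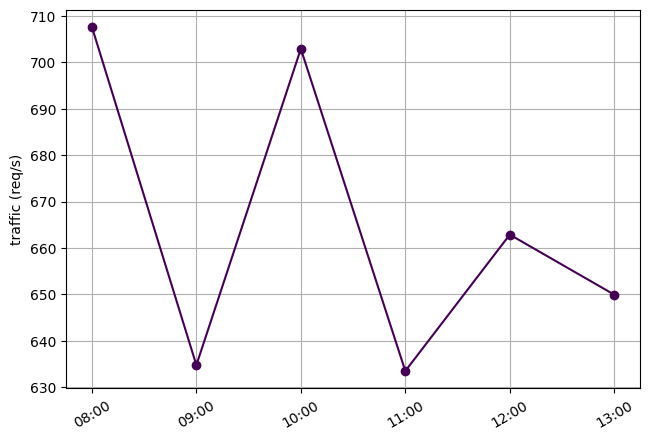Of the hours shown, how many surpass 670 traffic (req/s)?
Above 670: 08:00, 10:00.

2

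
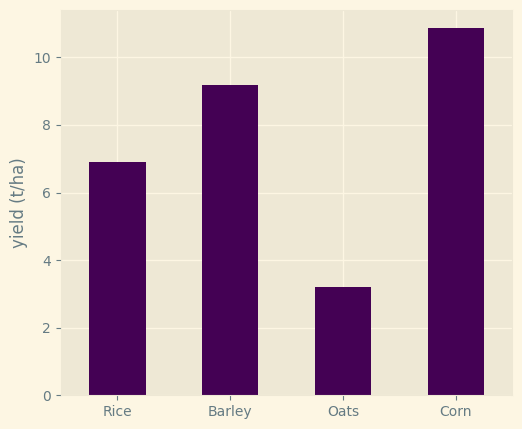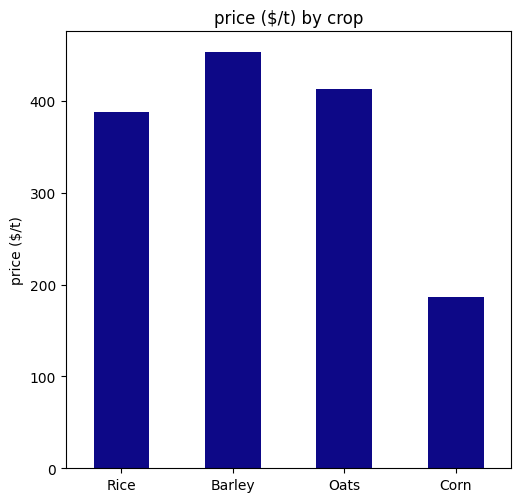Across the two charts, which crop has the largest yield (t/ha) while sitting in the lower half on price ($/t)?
Corn

Chart 2 median price ($/t) ≈ 400; below-median crops: Rice, Corn. Among those, Corn has the highest yield (t/ha) (≈ 11).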